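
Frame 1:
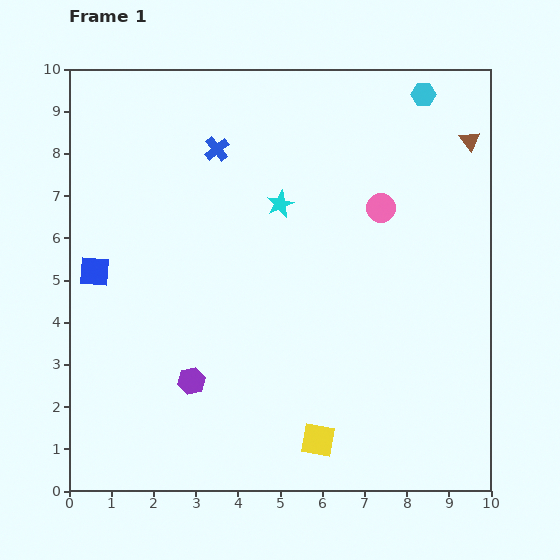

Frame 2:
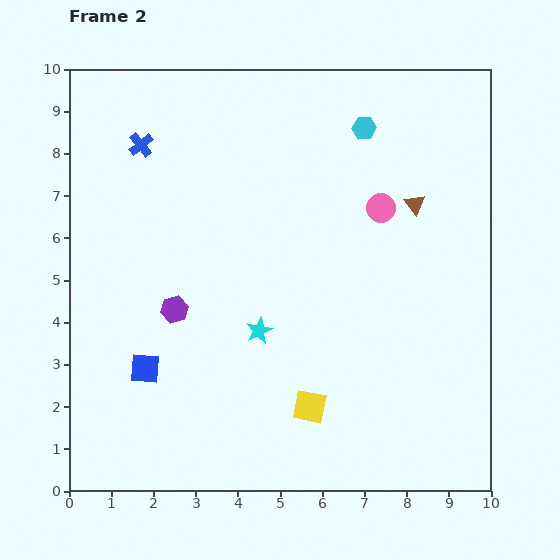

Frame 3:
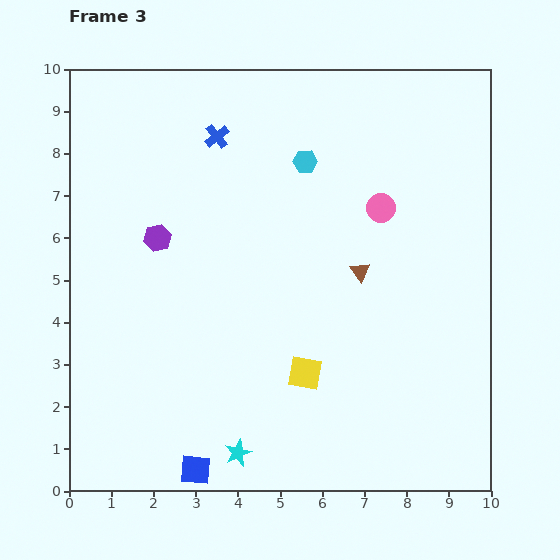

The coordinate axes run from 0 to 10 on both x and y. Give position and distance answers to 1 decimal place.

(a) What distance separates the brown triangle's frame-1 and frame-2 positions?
2.0

The brown triangle moved from (9.5, 8.3) to (8.2, 6.8), a distance of √(1.3² + 1.5²) ≈ 2.0.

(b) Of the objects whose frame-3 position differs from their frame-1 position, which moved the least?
the blue cross

(moved 0.3)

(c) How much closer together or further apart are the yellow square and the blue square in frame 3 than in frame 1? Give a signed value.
-3.1

Distance in frame 1: 6.6. Distance in frame 3: 3.5.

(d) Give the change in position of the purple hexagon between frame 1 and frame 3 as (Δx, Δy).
(-0.8, 3.4)

The purple hexagon was at (2.9, 2.6) in frame 1 and (2.1, 6.0) in frame 3.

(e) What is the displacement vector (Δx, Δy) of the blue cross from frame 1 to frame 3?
(0.0, 0.3)

The blue cross was at (3.5, 8.1) in frame 1 and (3.5, 8.4) in frame 3.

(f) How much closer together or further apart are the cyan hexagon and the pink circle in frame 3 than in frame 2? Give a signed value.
+0.2

Distance in frame 2: 1.9. Distance in frame 3: 2.1.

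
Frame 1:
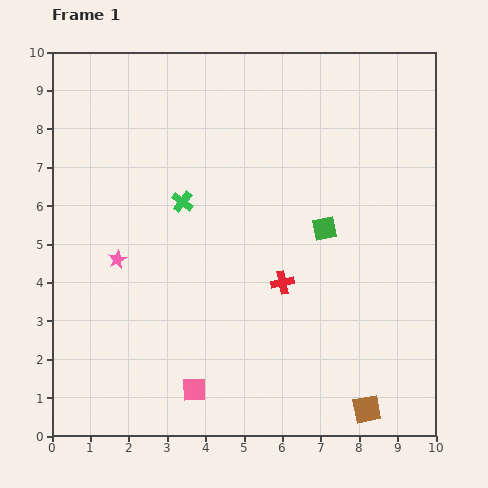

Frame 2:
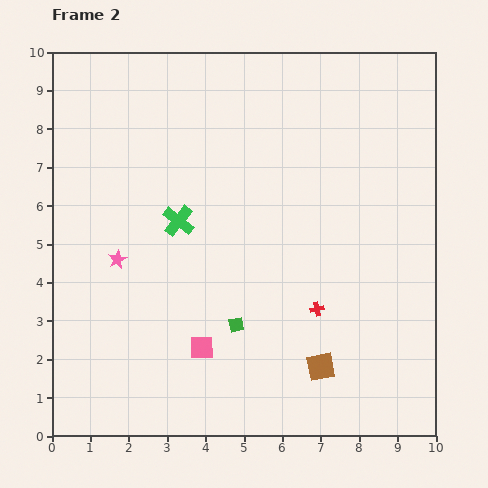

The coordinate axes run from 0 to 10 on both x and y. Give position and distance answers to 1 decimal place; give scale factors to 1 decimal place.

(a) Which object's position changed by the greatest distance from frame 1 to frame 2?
the green square

(moved 3.4; next 1.6)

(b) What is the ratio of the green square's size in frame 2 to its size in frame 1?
0.6×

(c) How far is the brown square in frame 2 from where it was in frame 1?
1.6

The brown square moved from (8.2, 0.7) to (7.0, 1.8), a distance of √(1.2² + 1.1²) ≈ 1.6.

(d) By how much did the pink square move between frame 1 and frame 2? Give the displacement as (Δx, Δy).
(0.2, 1.1)

The pink square was at (3.7, 1.2) in frame 1 and (3.9, 2.3) in frame 2.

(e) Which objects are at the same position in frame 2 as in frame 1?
the pink star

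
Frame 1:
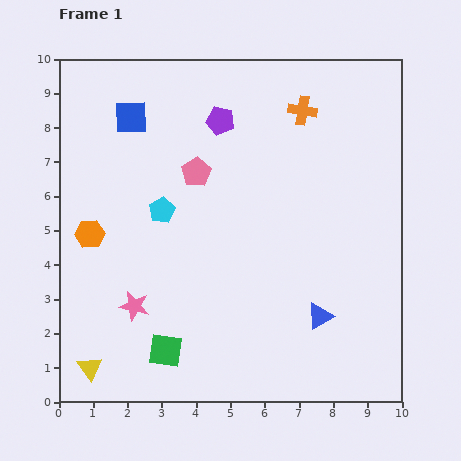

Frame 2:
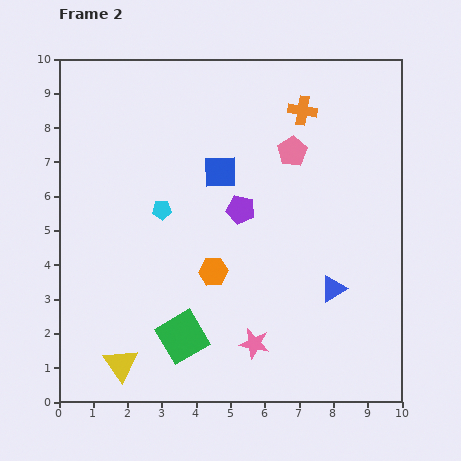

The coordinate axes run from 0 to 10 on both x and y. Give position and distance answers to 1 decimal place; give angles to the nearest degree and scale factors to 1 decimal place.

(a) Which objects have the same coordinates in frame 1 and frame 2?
the cyan pentagon, the orange cross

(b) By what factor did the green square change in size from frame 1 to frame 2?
1.5×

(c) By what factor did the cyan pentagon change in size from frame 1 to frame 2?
0.7×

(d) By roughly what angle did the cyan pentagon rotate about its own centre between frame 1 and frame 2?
27° clockwise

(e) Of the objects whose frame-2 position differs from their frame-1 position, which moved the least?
the green square

(moved 0.6)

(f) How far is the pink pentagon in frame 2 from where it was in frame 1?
2.9

The pink pentagon moved from (4.0, 6.7) to (6.8, 7.3), a distance of √(2.8² + 0.6²) ≈ 2.9.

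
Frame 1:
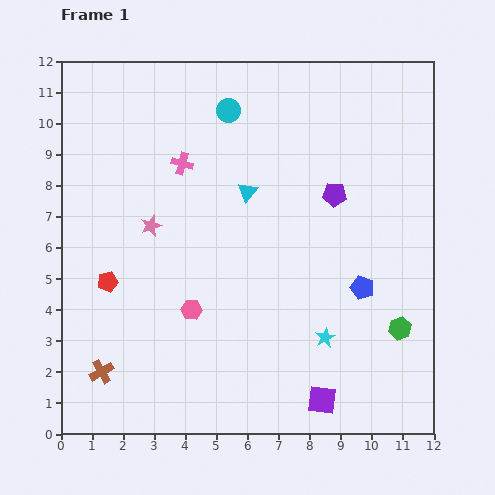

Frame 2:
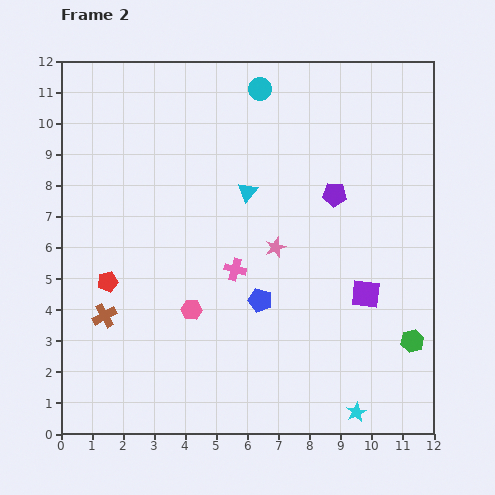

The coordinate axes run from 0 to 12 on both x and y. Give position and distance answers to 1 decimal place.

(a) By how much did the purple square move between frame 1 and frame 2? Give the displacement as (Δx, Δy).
(1.4, 3.4)

The purple square was at (8.4, 1.1) in frame 1 and (9.8, 4.5) in frame 2.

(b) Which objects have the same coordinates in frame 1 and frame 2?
the purple pentagon, the cyan triangle, the pink hexagon, the red pentagon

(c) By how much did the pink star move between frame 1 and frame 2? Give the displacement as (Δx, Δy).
(4.0, -0.7)

The pink star was at (2.9, 6.7) in frame 1 and (6.9, 6.0) in frame 2.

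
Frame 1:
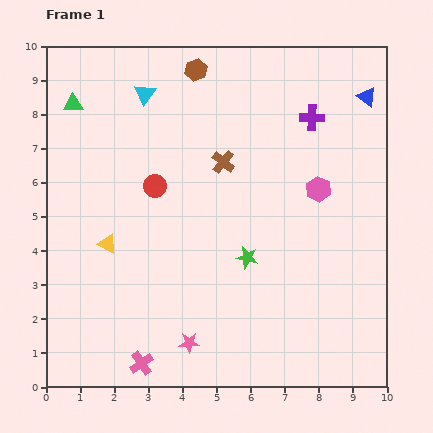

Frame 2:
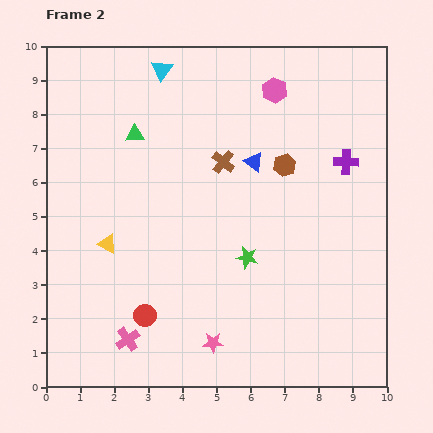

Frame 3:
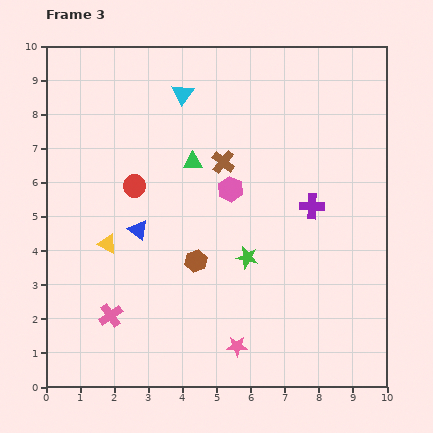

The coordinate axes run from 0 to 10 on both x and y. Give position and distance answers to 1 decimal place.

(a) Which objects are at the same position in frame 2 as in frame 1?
the brown cross, the yellow triangle, the green star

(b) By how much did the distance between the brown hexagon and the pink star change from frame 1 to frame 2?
-2.4

Distance in frame 1: 8.0. Distance in frame 2: 5.6.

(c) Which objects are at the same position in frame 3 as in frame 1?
the brown cross, the yellow triangle, the green star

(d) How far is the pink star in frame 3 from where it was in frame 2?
0.7

The pink star moved from (4.9, 1.3) to (5.6, 1.2), a distance of √(0.7² + 0.1²) ≈ 0.7.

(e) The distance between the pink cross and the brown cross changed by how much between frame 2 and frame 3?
-0.3

Distance in frame 2: 5.9. Distance in frame 3: 5.6.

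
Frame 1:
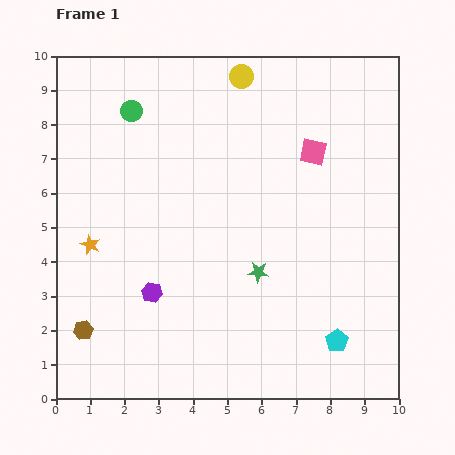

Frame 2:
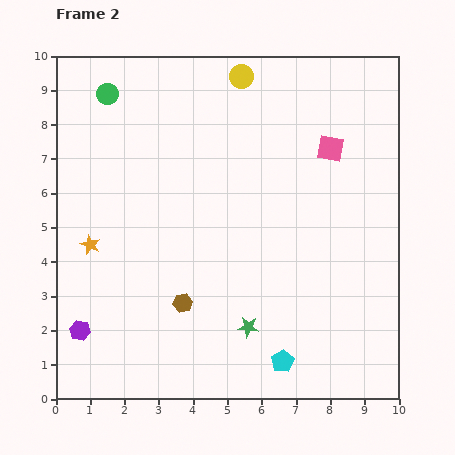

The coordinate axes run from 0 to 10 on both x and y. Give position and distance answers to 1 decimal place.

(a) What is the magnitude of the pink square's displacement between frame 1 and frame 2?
0.5

The pink square moved from (7.5, 7.2) to (8.0, 7.3), a distance of √(0.5² + 0.1²) ≈ 0.5.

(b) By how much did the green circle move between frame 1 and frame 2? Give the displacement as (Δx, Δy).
(-0.7, 0.5)

The green circle was at (2.2, 8.4) in frame 1 and (1.5, 8.9) in frame 2.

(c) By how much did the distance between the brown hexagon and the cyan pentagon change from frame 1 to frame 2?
-4.0

Distance in frame 1: 7.4. Distance in frame 2: 3.4.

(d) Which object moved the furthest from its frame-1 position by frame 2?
the brown hexagon

(moved 3.0; next 2.4)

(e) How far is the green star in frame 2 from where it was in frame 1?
1.6

The green star moved from (5.9, 3.7) to (5.6, 2.1), a distance of √(0.3² + 1.6²) ≈ 1.6.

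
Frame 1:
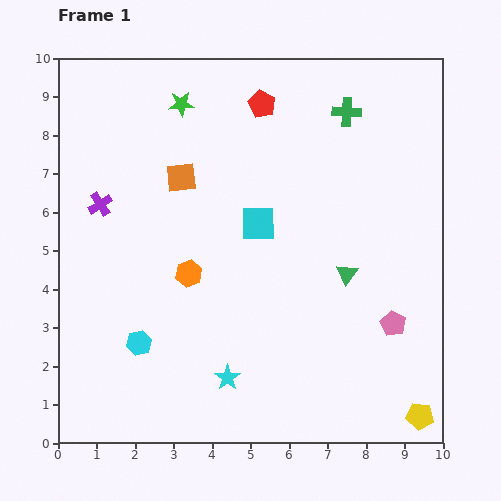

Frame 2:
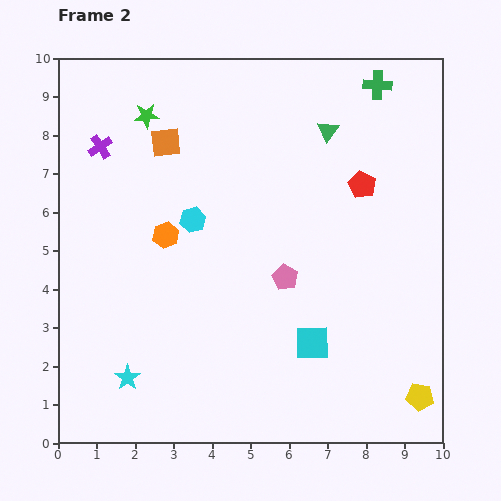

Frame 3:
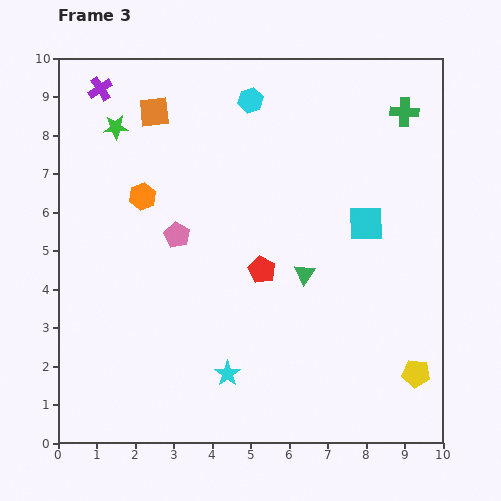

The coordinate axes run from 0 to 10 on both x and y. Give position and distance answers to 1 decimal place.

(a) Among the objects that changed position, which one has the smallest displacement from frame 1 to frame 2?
the yellow pentagon

(moved 0.5)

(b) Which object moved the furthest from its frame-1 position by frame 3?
the cyan hexagon

(moved 6.9; next 6.1)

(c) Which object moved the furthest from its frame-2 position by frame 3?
the green triangle

(moved 3.7; next 3.4)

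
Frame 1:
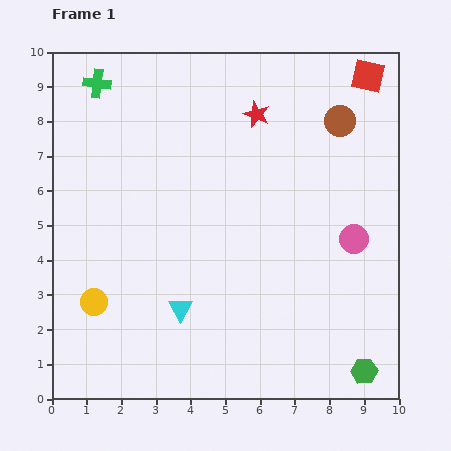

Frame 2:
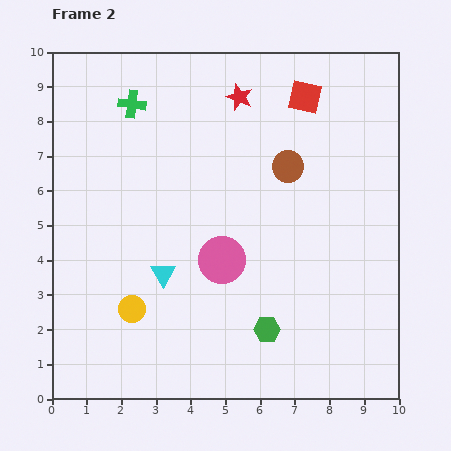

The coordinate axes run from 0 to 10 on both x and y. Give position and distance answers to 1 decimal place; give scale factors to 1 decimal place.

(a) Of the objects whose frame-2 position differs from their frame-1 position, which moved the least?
the red star

(moved 0.7)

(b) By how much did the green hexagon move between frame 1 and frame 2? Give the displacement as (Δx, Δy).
(-2.8, 1.2)

The green hexagon was at (9.0, 0.8) in frame 1 and (6.2, 2.0) in frame 2.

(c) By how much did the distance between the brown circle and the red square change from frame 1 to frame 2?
+0.6

Distance in frame 1: 1.5. Distance in frame 2: 2.1.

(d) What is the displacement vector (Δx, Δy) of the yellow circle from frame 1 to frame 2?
(1.1, -0.2)

The yellow circle was at (1.2, 2.8) in frame 1 and (2.3, 2.6) in frame 2.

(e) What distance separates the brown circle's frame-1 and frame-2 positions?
2.0

The brown circle moved from (8.3, 8.0) to (6.8, 6.7), a distance of √(1.5² + 1.3²) ≈ 2.0.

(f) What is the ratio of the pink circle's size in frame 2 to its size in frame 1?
1.6×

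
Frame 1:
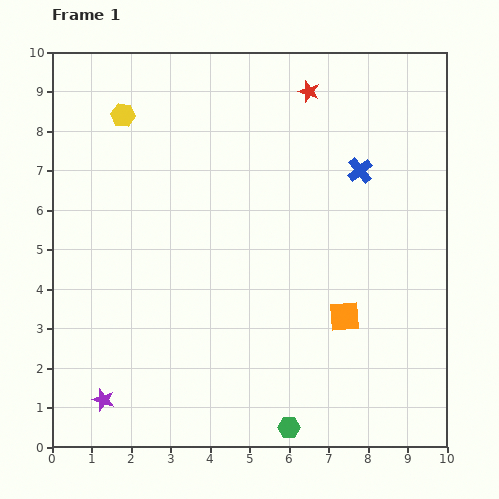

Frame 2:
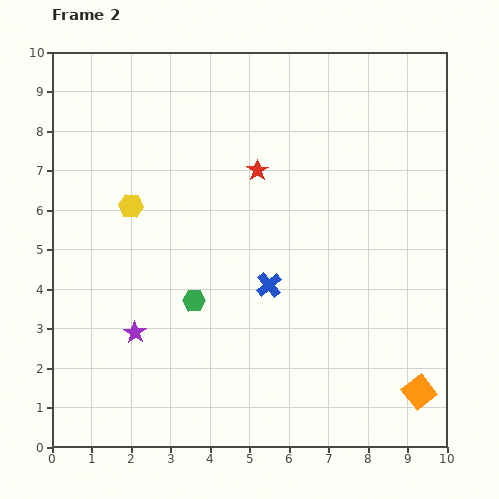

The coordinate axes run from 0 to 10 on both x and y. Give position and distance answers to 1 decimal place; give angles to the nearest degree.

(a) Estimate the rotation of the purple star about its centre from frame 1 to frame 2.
16° clockwise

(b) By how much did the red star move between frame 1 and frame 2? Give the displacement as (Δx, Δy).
(-1.3, -2.0)

The red star was at (6.5, 9.0) in frame 1 and (5.2, 7.0) in frame 2.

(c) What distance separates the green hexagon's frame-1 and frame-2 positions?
4.0

The green hexagon moved from (6.0, 0.5) to (3.6, 3.7), a distance of √(2.4² + 3.2²) ≈ 4.0.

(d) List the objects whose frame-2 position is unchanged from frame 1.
none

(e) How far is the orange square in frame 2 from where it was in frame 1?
2.7

The orange square moved from (7.4, 3.3) to (9.3, 1.4), a distance of √(1.9² + 1.9²) ≈ 2.7.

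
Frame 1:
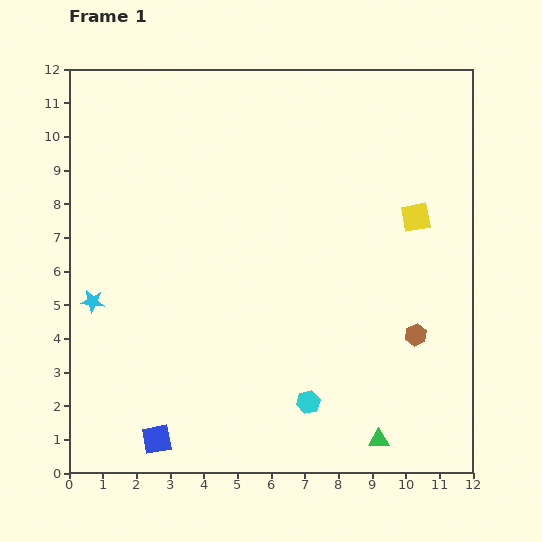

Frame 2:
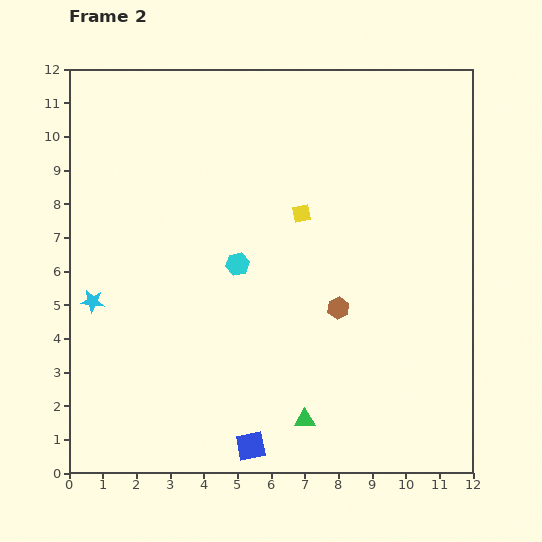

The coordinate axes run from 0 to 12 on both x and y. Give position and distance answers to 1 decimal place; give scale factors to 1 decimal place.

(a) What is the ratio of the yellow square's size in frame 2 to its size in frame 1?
0.6×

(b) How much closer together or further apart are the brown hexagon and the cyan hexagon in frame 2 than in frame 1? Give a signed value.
-0.5

Distance in frame 1: 3.8. Distance in frame 2: 3.3.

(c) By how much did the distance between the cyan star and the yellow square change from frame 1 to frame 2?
-3.2

Distance in frame 1: 9.9. Distance in frame 2: 6.7.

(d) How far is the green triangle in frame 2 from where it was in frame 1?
2.3

The green triangle moved from (9.2, 1.0) to (7.0, 1.6), a distance of √(2.2² + 0.6²) ≈ 2.3.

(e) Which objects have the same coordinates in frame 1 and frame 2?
the cyan star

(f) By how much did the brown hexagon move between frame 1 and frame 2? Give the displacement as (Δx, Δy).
(-2.3, 0.8)

The brown hexagon was at (10.3, 4.1) in frame 1 and (8.0, 4.9) in frame 2.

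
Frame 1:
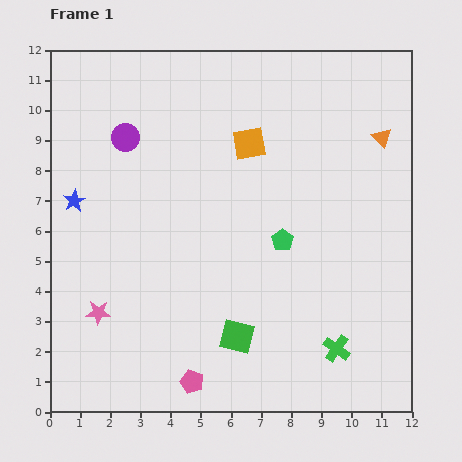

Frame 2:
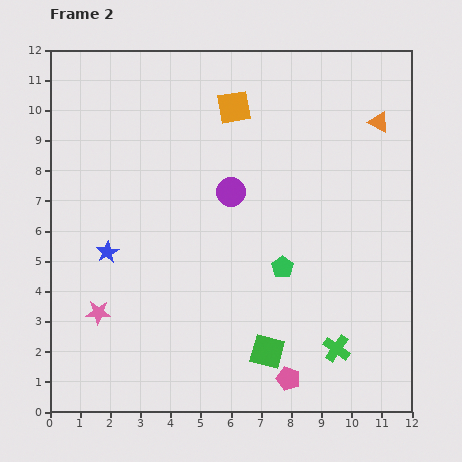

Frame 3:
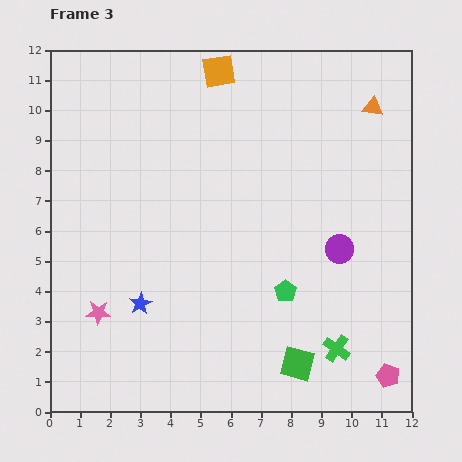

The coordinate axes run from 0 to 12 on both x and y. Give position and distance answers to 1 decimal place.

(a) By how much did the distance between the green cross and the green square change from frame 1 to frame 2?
-1.0

Distance in frame 1: 3.3. Distance in frame 2: 2.3.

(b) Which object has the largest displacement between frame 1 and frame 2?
the purple circle

(moved 3.9; next 3.2)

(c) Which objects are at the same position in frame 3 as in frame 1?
the pink star, the green cross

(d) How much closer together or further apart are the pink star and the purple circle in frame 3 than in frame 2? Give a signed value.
+2.4

Distance in frame 2: 5.9. Distance in frame 3: 8.3.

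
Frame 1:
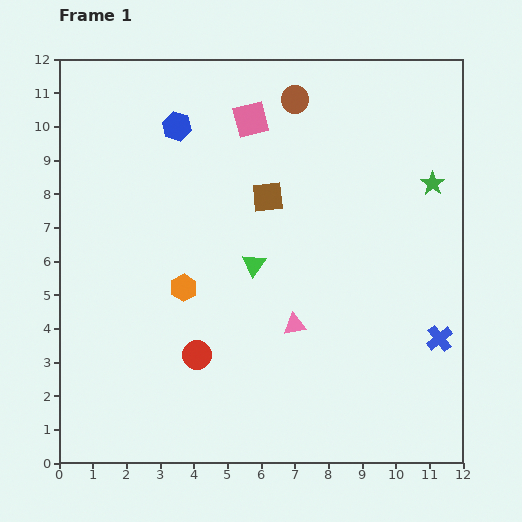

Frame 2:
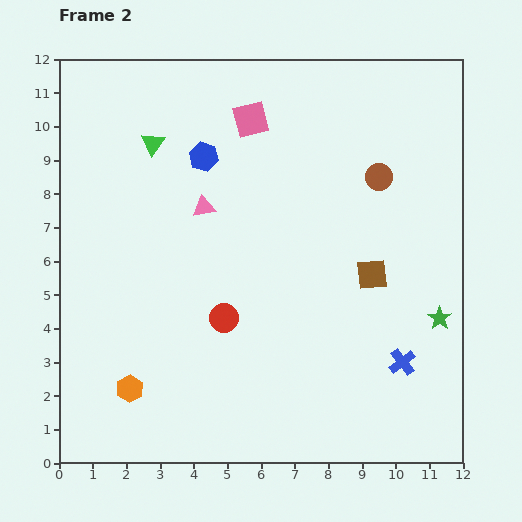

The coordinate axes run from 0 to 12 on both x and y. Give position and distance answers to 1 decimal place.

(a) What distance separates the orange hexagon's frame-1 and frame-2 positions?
3.4

The orange hexagon moved from (3.7, 5.2) to (2.1, 2.2), a distance of √(1.6² + 3.0²) ≈ 3.4.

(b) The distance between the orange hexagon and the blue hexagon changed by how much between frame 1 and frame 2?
+2.4

Distance in frame 1: 4.8. Distance in frame 2: 7.2.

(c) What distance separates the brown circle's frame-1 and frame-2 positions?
3.4

The brown circle moved from (7.0, 10.8) to (9.5, 8.5), a distance of √(2.5² + 2.3²) ≈ 3.4.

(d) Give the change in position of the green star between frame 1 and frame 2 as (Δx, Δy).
(0.2, -4.0)

The green star was at (11.1, 8.3) in frame 1 and (11.3, 4.3) in frame 2.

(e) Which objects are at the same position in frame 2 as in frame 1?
the pink square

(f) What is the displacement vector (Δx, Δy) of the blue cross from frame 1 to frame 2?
(-1.1, -0.7)

The blue cross was at (11.3, 3.7) in frame 1 and (10.2, 3.0) in frame 2.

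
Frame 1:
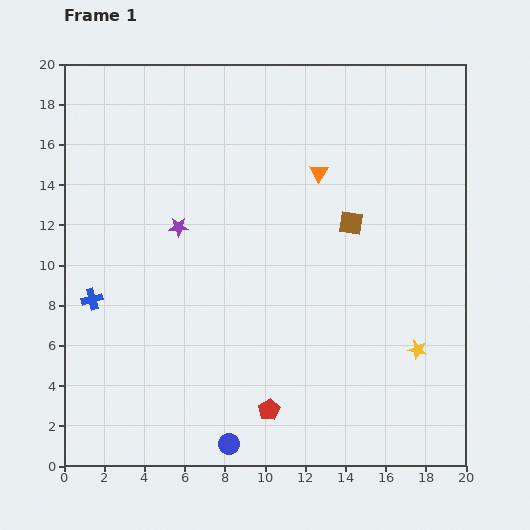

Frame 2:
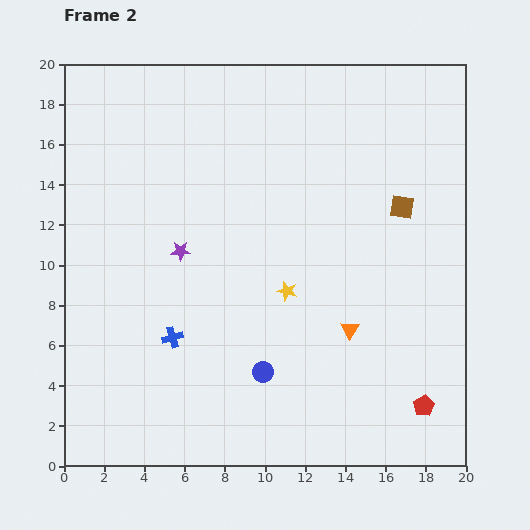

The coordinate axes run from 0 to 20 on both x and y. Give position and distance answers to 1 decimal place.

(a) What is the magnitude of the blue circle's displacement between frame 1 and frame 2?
4.0

The blue circle moved from (8.2, 1.1) to (9.9, 4.7), a distance of √(1.7² + 3.6²) ≈ 4.0.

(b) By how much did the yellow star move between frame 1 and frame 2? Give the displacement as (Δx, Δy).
(-6.5, 2.9)

The yellow star was at (17.6, 5.8) in frame 1 and (11.1, 8.7) in frame 2.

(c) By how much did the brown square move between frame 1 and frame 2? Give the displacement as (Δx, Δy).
(2.5, 0.8)

The brown square was at (14.3, 12.1) in frame 1 and (16.8, 12.9) in frame 2.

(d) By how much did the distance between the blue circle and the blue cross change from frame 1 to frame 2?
-5.1

Distance in frame 1: 9.9. Distance in frame 2: 4.8.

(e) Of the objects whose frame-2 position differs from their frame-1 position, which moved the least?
the purple star

(moved 1.2)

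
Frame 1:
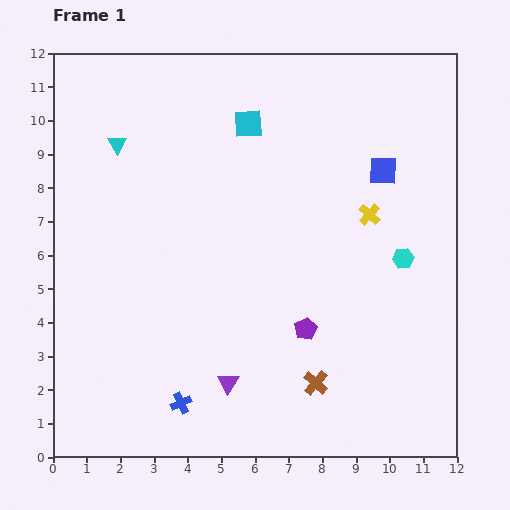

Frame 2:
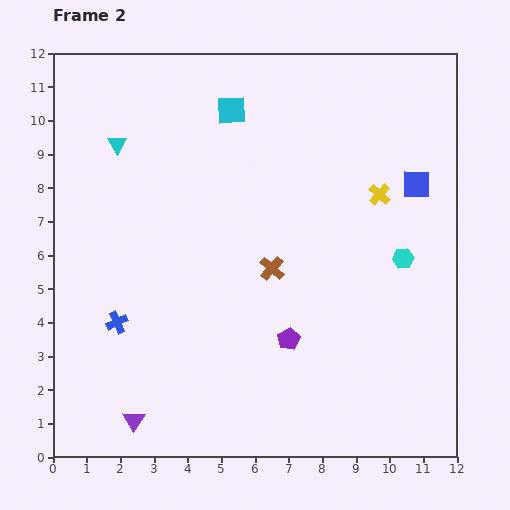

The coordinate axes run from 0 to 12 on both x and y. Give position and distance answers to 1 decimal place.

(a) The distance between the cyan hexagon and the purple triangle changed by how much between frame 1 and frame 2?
+2.9

Distance in frame 1: 6.4. Distance in frame 2: 9.3.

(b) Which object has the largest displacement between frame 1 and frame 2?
the brown cross

(moved 3.6; next 3.1)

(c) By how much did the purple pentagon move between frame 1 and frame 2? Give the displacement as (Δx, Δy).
(-0.5, -0.3)

The purple pentagon was at (7.5, 3.8) in frame 1 and (7.0, 3.5) in frame 2.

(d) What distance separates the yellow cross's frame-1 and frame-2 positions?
0.7

The yellow cross moved from (9.4, 7.2) to (9.7, 7.8), a distance of √(0.3² + 0.6²) ≈ 0.7.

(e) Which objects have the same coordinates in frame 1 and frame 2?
the cyan triangle, the cyan hexagon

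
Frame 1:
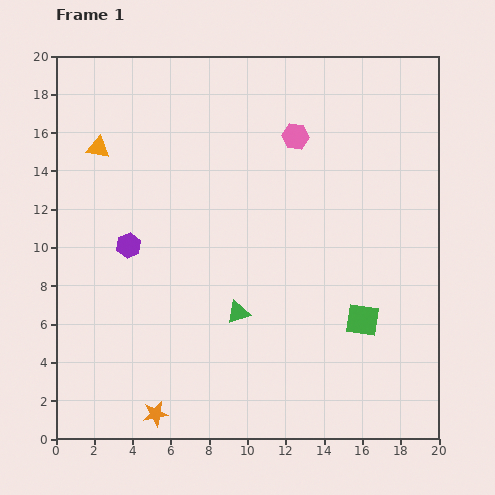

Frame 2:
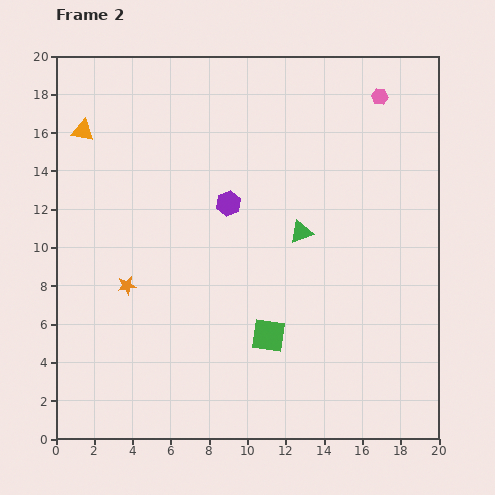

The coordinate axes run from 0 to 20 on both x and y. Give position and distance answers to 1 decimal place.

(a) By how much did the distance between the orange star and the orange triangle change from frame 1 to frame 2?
-5.8

Distance in frame 1: 14.2. Distance in frame 2: 8.4.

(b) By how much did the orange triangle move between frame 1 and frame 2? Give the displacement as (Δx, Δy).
(-0.8, 0.9)

The orange triangle was at (2.2, 15.2) in frame 1 and (1.4, 16.1) in frame 2.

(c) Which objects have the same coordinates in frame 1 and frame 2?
none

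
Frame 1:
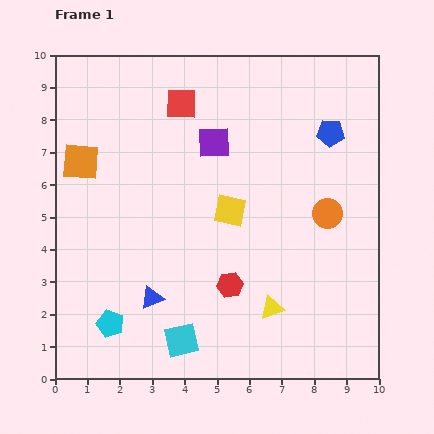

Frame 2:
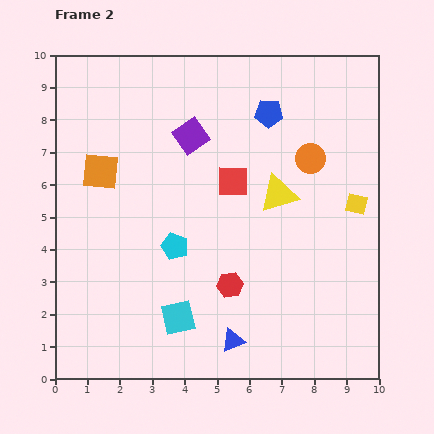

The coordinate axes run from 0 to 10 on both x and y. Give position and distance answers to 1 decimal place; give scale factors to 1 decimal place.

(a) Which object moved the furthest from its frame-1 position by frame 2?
the yellow square

(moved 3.9; next 3.5)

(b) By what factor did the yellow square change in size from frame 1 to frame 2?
0.7×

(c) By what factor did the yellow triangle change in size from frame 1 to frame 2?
1.6×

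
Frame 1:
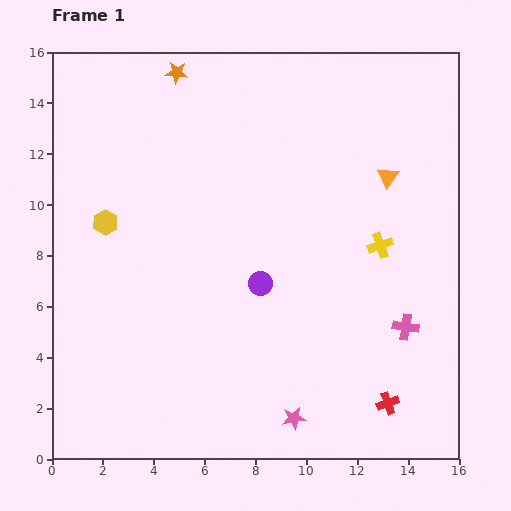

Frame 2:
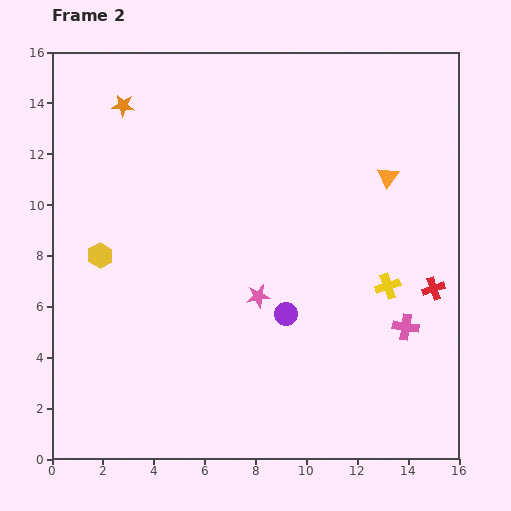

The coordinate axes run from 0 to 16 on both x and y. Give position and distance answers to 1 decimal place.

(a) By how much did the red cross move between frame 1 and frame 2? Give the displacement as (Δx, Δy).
(1.8, 4.5)

The red cross was at (13.2, 2.2) in frame 1 and (15.0, 6.7) in frame 2.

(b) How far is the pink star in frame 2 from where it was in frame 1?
5.0

The pink star moved from (9.5, 1.6) to (8.1, 6.4), a distance of √(1.4² + 4.8²) ≈ 5.0.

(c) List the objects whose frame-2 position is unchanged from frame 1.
the pink cross, the orange triangle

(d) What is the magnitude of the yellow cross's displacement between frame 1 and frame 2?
1.6

The yellow cross moved from (12.9, 8.4) to (13.2, 6.8), a distance of √(0.3² + 1.6²) ≈ 1.6.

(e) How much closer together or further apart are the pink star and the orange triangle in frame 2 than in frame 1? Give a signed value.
-3.3

Distance in frame 1: 10.2. Distance in frame 2: 6.9.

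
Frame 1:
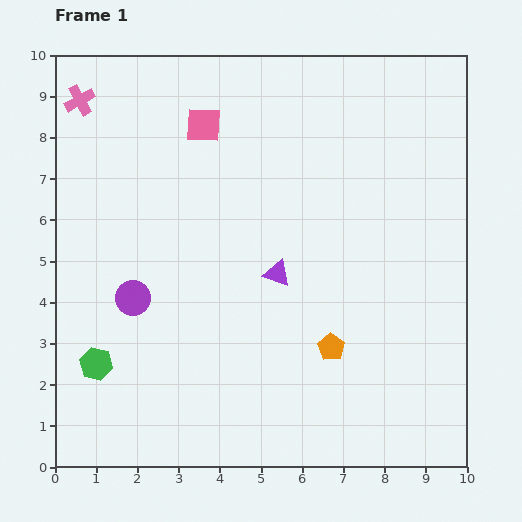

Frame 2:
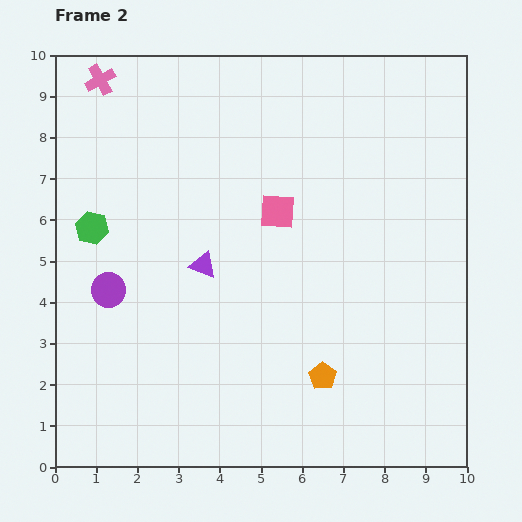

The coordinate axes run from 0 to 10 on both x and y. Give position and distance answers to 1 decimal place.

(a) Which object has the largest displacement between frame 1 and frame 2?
the green hexagon

(moved 3.3; next 2.8)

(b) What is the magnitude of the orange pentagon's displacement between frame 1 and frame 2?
0.7

The orange pentagon moved from (6.7, 2.9) to (6.5, 2.2), a distance of √(0.2² + 0.7²) ≈ 0.7.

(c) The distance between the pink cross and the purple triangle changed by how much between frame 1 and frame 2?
-1.3

Distance in frame 1: 6.4. Distance in frame 2: 5.1.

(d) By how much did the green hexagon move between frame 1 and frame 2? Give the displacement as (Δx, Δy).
(-0.1, 3.3)

The green hexagon was at (1.0, 2.5) in frame 1 and (0.9, 5.8) in frame 2.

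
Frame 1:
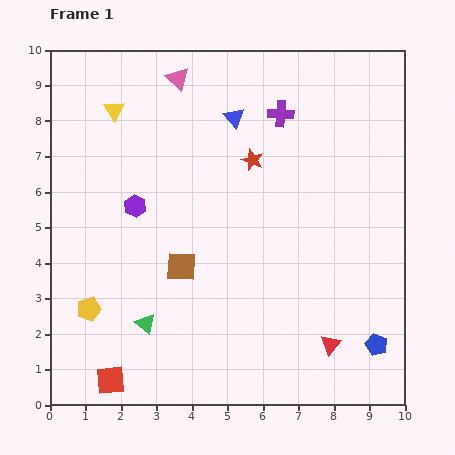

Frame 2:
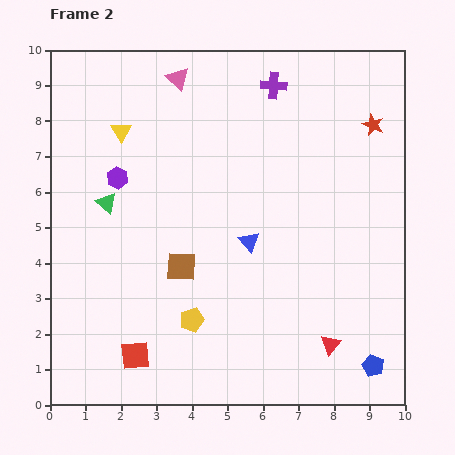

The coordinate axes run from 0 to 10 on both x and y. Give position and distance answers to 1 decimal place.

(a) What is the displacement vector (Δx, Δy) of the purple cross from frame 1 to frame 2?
(-0.2, 0.8)

The purple cross was at (6.5, 8.2) in frame 1 and (6.3, 9.0) in frame 2.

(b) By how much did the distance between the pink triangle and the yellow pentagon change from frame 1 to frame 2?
-0.2

Distance in frame 1: 7.0. Distance in frame 2: 6.8.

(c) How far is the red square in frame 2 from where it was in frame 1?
1.0

The red square moved from (1.7, 0.7) to (2.4, 1.4), a distance of √(0.7² + 0.7²) ≈ 1.0.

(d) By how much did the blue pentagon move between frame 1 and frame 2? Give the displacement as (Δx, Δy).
(-0.1, -0.6)

The blue pentagon was at (9.2, 1.7) in frame 1 and (9.1, 1.1) in frame 2.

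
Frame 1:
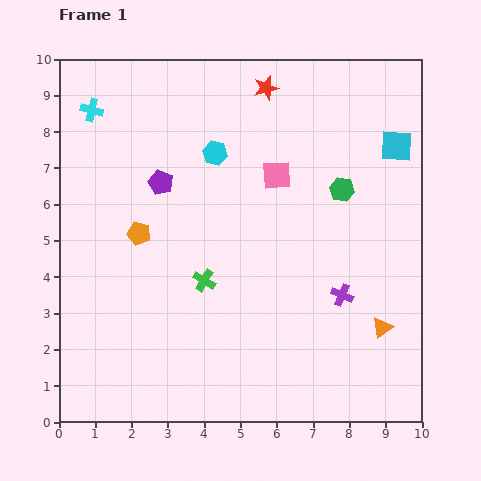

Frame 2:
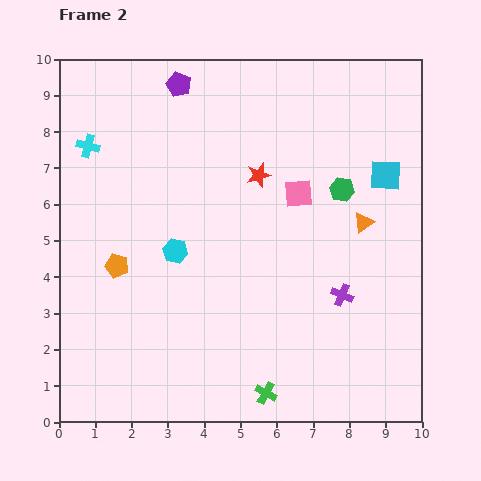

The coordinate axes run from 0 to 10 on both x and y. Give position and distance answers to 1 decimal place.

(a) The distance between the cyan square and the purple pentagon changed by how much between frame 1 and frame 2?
-0.4

Distance in frame 1: 6.6. Distance in frame 2: 6.2.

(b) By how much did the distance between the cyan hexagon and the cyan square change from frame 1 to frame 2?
+1.2

Distance in frame 1: 5.0. Distance in frame 2: 6.2.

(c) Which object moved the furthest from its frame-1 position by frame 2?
the green cross

(moved 3.5; next 2.9)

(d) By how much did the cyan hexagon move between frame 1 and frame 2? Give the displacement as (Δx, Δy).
(-1.1, -2.7)

The cyan hexagon was at (4.3, 7.4) in frame 1 and (3.2, 4.7) in frame 2.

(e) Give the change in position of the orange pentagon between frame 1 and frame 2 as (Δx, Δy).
(-0.6, -0.9)

The orange pentagon was at (2.2, 5.2) in frame 1 and (1.6, 4.3) in frame 2.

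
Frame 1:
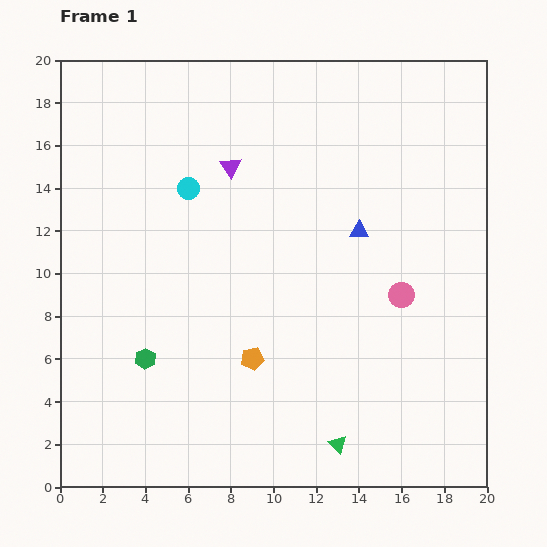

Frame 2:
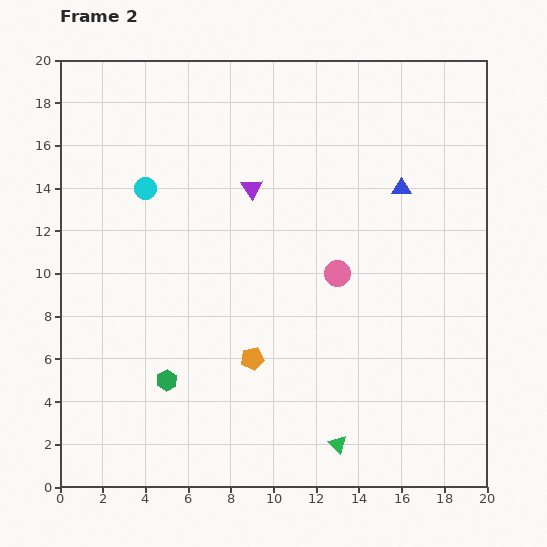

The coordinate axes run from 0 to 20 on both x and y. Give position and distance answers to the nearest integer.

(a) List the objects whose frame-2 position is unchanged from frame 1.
the green triangle, the orange pentagon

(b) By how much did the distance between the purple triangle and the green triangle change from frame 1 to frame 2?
-1

Distance in frame 1: 14. Distance in frame 2: 13.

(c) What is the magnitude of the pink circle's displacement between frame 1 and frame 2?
3

The pink circle moved from (16, 9) to (13, 10), a distance of √(3² + 1²) ≈ 3.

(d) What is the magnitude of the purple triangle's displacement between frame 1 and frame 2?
1

The purple triangle moved from (8, 15) to (9, 14), a distance of √(1² + 1²) ≈ 1.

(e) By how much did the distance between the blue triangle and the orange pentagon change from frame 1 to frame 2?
+3

Distance in frame 1: 8. Distance in frame 2: 11.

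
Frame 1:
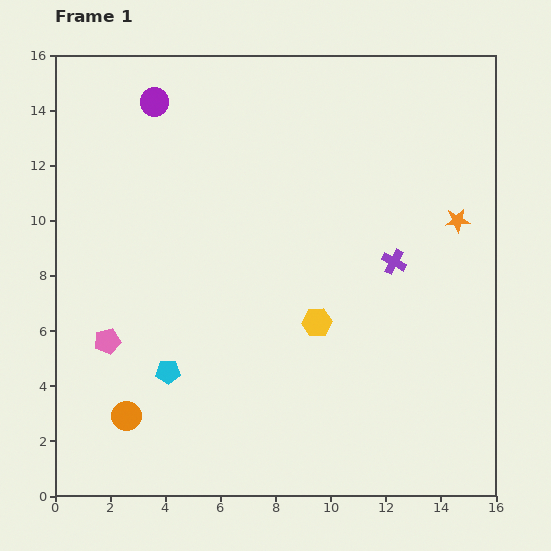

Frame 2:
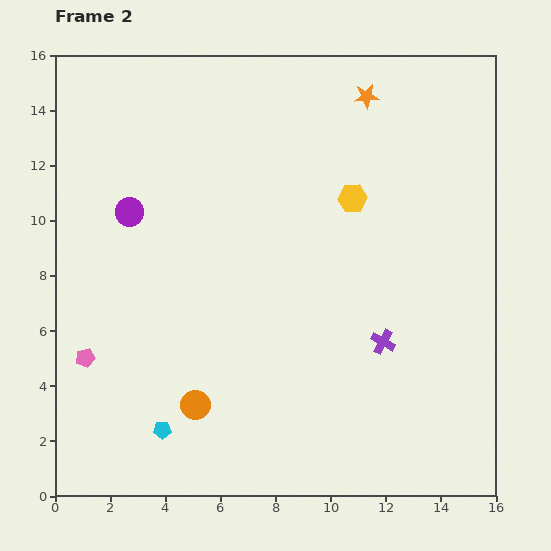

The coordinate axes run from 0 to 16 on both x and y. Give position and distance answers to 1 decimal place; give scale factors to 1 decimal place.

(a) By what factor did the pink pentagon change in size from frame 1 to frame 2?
0.7×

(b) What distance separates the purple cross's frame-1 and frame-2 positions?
2.9

The purple cross moved from (12.3, 8.5) to (11.9, 5.6), a distance of √(0.4² + 2.9²) ≈ 2.9.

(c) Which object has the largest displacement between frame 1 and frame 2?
the orange star

(moved 5.6; next 4.7)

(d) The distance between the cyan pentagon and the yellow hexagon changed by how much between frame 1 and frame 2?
+5.2

Distance in frame 1: 5.7. Distance in frame 2: 10.9.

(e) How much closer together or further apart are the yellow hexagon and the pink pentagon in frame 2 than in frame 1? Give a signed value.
+3.7

Distance in frame 1: 7.6. Distance in frame 2: 11.3.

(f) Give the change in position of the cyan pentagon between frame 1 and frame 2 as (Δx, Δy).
(-0.2, -2.1)

The cyan pentagon was at (4.1, 4.5) in frame 1 and (3.9, 2.4) in frame 2.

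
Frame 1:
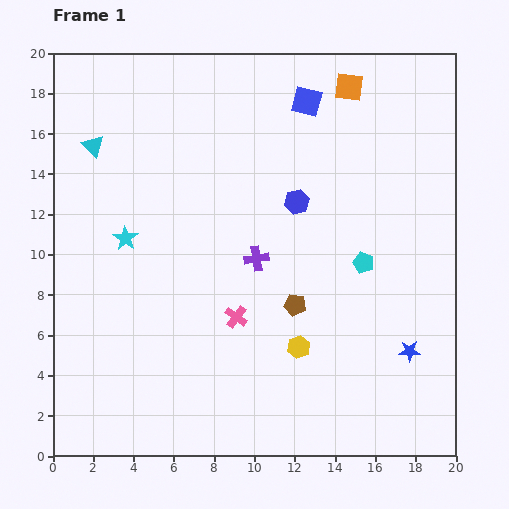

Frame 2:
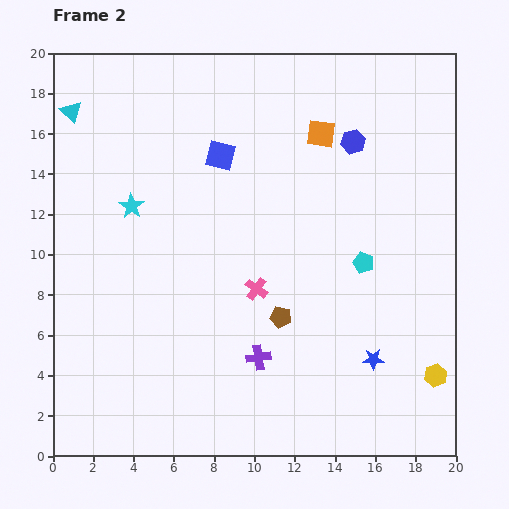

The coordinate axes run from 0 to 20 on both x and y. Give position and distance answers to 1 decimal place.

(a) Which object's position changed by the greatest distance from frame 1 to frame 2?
the yellow hexagon

(moved 6.9; next 5.1)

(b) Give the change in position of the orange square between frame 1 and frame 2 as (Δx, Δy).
(-1.4, -2.3)

The orange square was at (14.7, 18.3) in frame 1 and (13.3, 16.0) in frame 2.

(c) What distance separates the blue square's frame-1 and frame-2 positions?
5.1

The blue square moved from (12.6, 17.6) to (8.3, 14.9), a distance of √(4.3² + 2.7²) ≈ 5.1.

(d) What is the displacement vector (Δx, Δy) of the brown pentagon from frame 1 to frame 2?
(-0.7, -0.6)

The brown pentagon was at (12.0, 7.5) in frame 1 and (11.3, 6.9) in frame 2.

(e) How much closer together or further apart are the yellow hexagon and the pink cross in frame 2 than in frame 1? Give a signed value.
+6.5

Distance in frame 1: 3.4. Distance in frame 2: 9.9.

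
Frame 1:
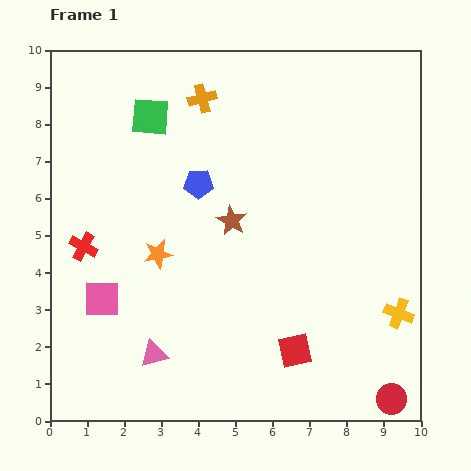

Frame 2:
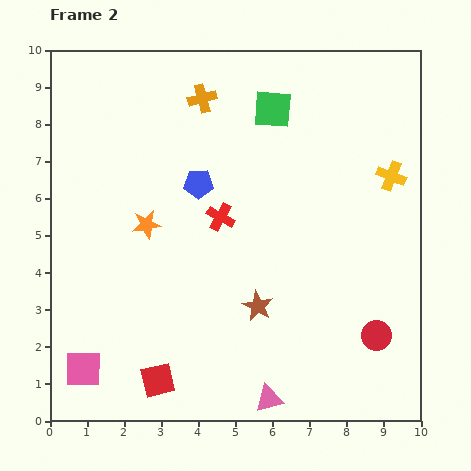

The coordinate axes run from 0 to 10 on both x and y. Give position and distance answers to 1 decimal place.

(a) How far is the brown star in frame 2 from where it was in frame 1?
2.4

The brown star moved from (4.9, 5.4) to (5.6, 3.1), a distance of √(0.7² + 2.3²) ≈ 2.4.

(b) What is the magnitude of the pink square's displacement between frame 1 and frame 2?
2.0

The pink square moved from (1.4, 3.3) to (0.9, 1.4), a distance of √(0.5² + 1.9²) ≈ 2.0.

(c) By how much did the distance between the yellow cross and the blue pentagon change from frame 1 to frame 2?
-1.2

Distance in frame 1: 6.4. Distance in frame 2: 5.2.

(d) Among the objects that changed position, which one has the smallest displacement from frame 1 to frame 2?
the orange star

(moved 0.9)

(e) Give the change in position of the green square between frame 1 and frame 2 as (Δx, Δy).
(3.3, 0.2)

The green square was at (2.7, 8.2) in frame 1 and (6.0, 8.4) in frame 2.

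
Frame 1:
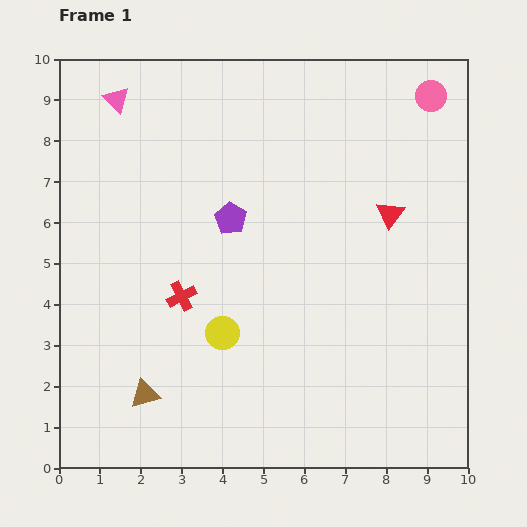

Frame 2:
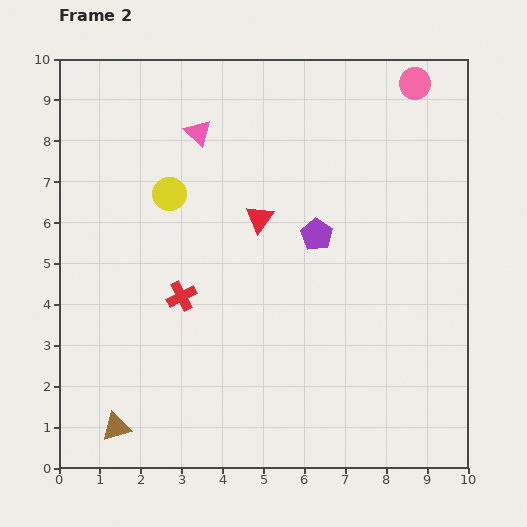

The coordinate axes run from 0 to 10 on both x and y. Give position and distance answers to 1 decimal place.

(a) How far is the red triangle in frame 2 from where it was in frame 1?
3.2

The red triangle moved from (8.1, 6.2) to (4.9, 6.1), a distance of √(3.2² + 0.1²) ≈ 3.2.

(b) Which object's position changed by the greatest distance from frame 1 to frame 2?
the yellow circle

(moved 3.6; next 3.2)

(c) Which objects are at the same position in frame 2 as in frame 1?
the red cross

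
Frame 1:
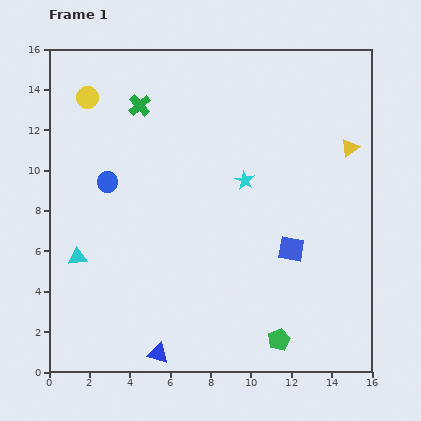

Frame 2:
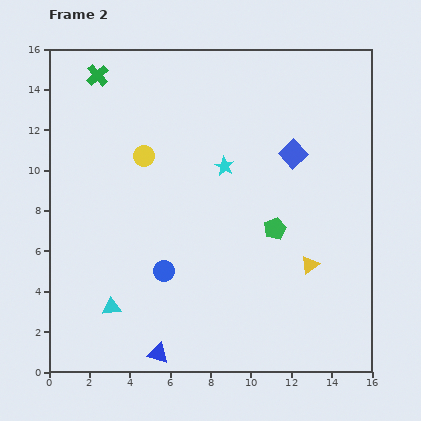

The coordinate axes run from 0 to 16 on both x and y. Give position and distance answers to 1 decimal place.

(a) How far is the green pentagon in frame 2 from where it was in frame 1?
5.5

The green pentagon moved from (11.4, 1.6) to (11.2, 7.1), a distance of √(0.2² + 5.5²) ≈ 5.5.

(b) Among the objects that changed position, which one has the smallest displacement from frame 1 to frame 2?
the cyan star

(moved 1.2)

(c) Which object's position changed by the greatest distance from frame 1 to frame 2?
the yellow triangle

(moved 6.1; next 5.5)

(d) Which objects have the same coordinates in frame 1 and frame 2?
the blue triangle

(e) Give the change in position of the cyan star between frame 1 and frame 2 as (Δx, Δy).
(-1.0, 0.7)

The cyan star was at (9.7, 9.5) in frame 1 and (8.7, 10.2) in frame 2.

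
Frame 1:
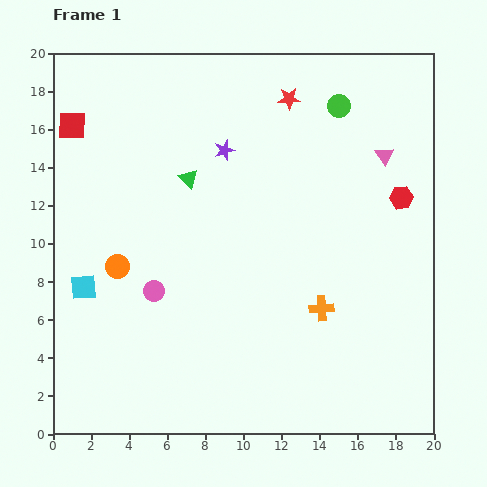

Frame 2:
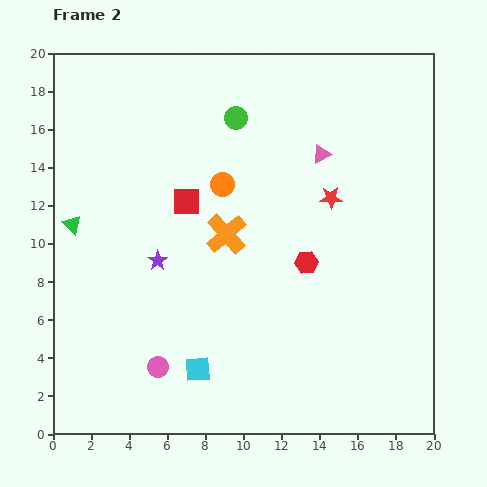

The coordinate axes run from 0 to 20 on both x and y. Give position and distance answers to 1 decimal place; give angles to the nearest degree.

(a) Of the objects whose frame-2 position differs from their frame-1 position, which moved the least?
the pink triangle

(moved 3.3)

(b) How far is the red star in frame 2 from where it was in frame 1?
5.6

The red star moved from (12.4, 17.6) to (14.6, 12.4), a distance of √(2.2² + 5.2²) ≈ 5.6.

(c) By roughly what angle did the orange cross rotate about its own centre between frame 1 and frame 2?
38° counter-clockwise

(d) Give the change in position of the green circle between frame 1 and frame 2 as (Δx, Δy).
(-5.4, -0.6)

The green circle was at (15.0, 17.2) in frame 1 and (9.6, 16.6) in frame 2.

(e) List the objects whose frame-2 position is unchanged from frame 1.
none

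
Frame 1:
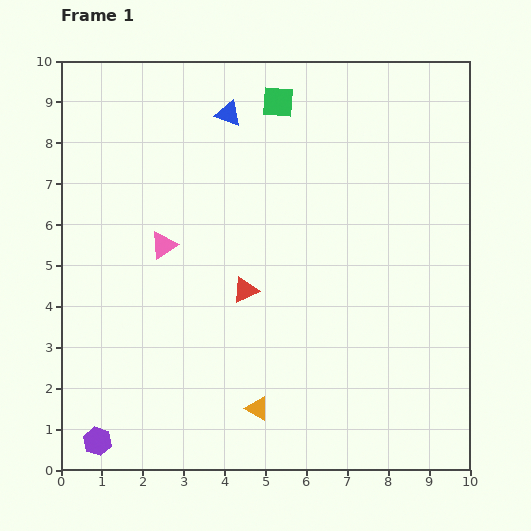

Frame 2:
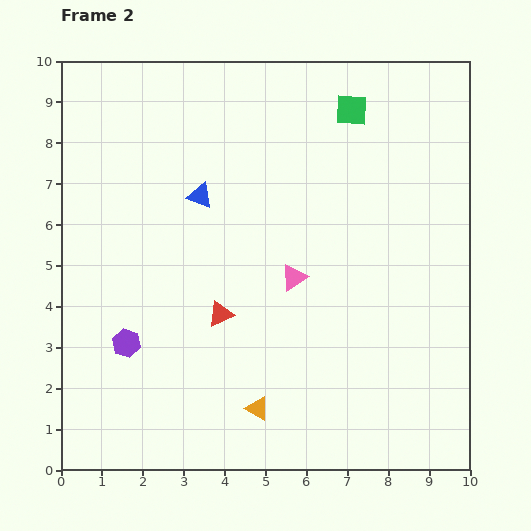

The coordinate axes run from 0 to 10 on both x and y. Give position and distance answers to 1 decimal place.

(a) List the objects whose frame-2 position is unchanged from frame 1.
the orange triangle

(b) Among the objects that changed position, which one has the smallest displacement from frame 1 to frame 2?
the red triangle

(moved 0.8)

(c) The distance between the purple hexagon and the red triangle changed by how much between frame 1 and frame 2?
-2.8

Distance in frame 1: 5.2. Distance in frame 2: 2.4.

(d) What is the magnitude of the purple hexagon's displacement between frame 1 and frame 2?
2.5

The purple hexagon moved from (0.9, 0.7) to (1.6, 3.1), a distance of √(0.7² + 2.4²) ≈ 2.5.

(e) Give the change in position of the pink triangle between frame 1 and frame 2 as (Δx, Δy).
(3.2, -0.8)

The pink triangle was at (2.5, 5.5) in frame 1 and (5.7, 4.7) in frame 2.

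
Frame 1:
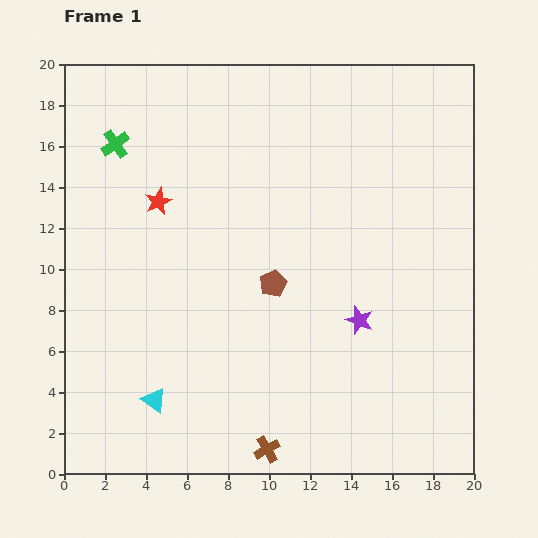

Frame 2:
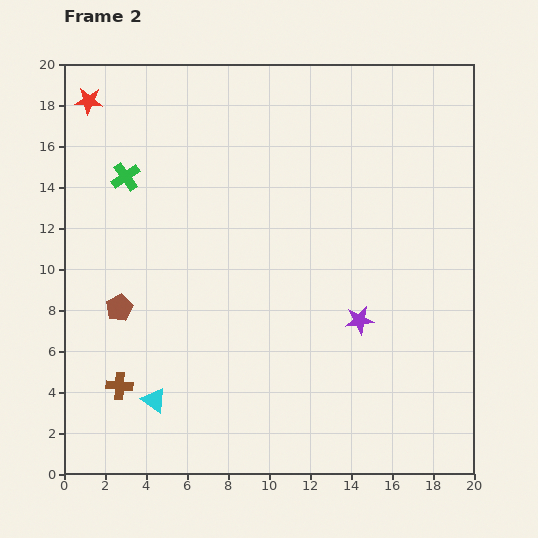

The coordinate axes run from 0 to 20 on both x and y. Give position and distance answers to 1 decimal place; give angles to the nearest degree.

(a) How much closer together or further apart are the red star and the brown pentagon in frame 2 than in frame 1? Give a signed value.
+3.3

Distance in frame 1: 6.9. Distance in frame 2: 10.2.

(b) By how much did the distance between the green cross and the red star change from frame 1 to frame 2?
+0.6

Distance in frame 1: 3.5. Distance in frame 2: 4.1.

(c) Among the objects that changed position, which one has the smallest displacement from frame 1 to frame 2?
the green cross

(moved 1.7)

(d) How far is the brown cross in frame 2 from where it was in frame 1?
7.8

The brown cross moved from (9.9, 1.2) to (2.7, 4.3), a distance of √(7.2² + 3.1²) ≈ 7.8.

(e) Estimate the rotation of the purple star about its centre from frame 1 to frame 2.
28° counter-clockwise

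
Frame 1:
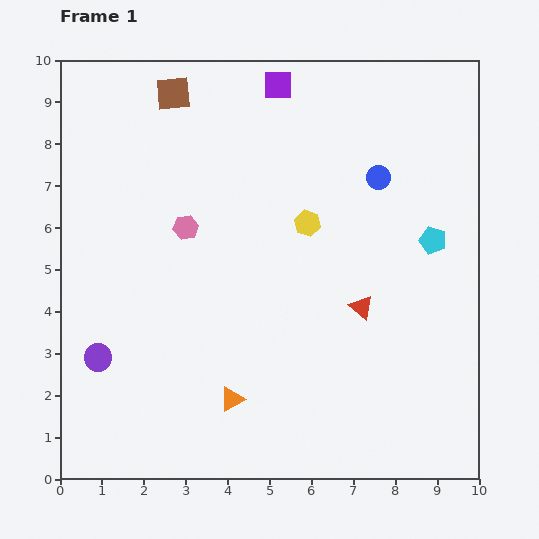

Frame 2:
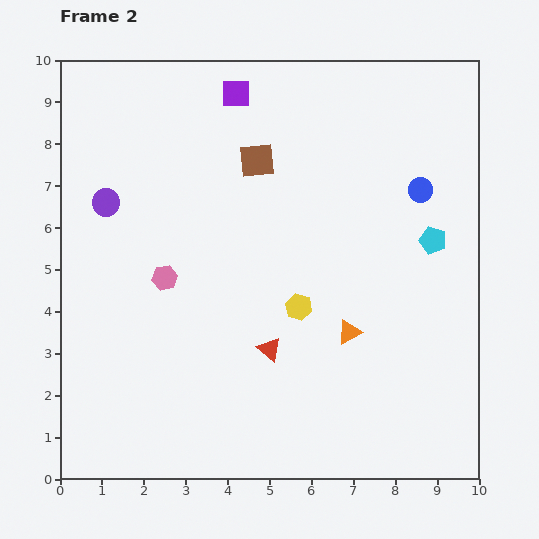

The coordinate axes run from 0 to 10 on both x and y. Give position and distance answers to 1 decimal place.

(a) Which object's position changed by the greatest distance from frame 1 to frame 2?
the purple circle

(moved 3.7; next 3.2)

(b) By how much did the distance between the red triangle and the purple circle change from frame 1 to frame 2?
-1.2

Distance in frame 1: 6.4. Distance in frame 2: 5.2.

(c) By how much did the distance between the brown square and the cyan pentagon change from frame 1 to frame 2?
-2.5

Distance in frame 1: 7.1. Distance in frame 2: 4.6.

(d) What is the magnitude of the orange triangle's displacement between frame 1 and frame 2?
3.2

The orange triangle moved from (4.1, 1.9) to (6.9, 3.5), a distance of √(2.8² + 1.6²) ≈ 3.2.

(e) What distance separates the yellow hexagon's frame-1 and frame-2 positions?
2.0

The yellow hexagon moved from (5.9, 6.1) to (5.7, 4.1), a distance of √(0.2² + 2.0²) ≈ 2.0.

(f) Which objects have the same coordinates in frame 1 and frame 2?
the cyan pentagon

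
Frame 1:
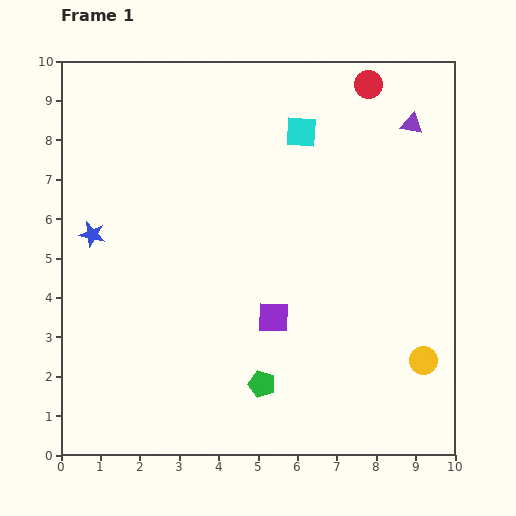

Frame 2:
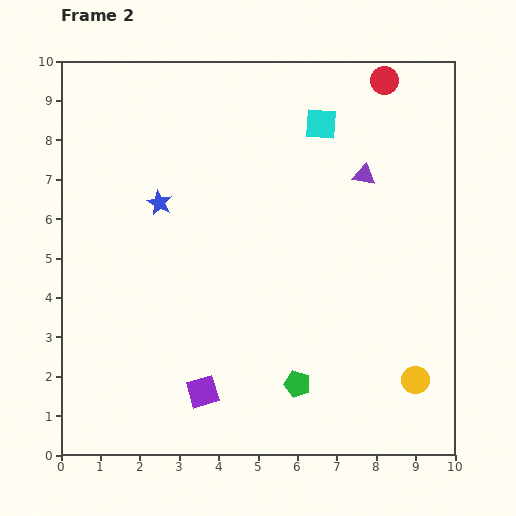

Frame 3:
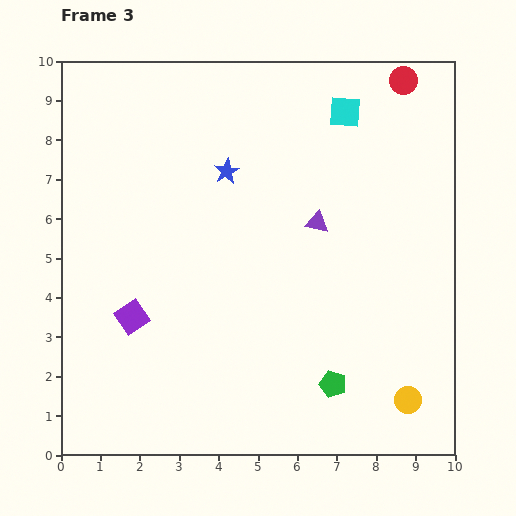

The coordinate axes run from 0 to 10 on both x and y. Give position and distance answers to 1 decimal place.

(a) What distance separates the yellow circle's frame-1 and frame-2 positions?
0.5

The yellow circle moved from (9.2, 2.4) to (9.0, 1.9), a distance of √(0.2² + 0.5²) ≈ 0.5.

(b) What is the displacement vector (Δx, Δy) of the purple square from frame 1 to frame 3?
(-3.6, 0.0)

The purple square was at (5.4, 3.5) in frame 1 and (1.8, 3.5) in frame 3.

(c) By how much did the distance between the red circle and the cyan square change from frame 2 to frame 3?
-0.2

Distance in frame 2: 1.9. Distance in frame 3: 1.7.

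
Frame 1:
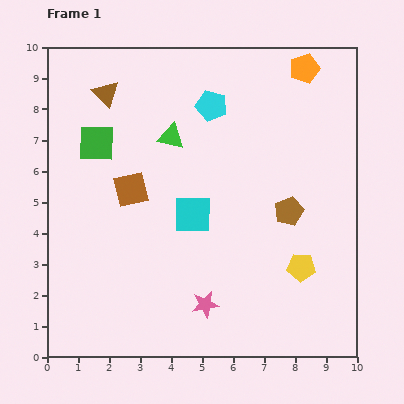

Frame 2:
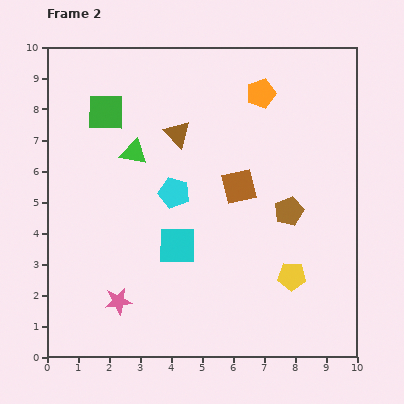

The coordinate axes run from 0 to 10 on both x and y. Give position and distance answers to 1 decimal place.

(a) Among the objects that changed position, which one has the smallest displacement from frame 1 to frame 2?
the yellow pentagon

(moved 0.4)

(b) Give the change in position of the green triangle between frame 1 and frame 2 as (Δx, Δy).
(-1.2, -0.5)

The green triangle was at (4.0, 7.1) in frame 1 and (2.8, 6.6) in frame 2.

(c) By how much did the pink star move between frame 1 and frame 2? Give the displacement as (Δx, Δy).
(-2.8, 0.1)

The pink star was at (5.1, 1.7) in frame 1 and (2.3, 1.8) in frame 2.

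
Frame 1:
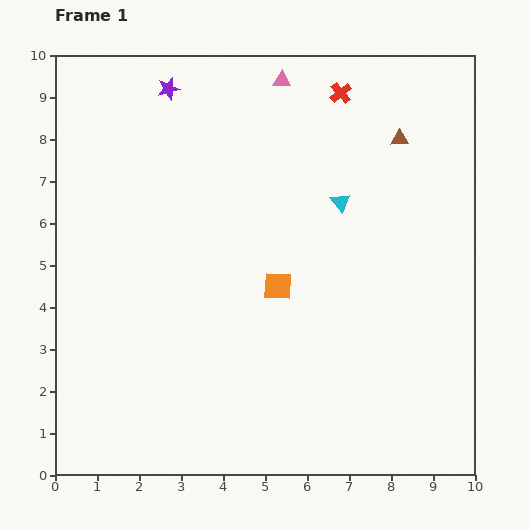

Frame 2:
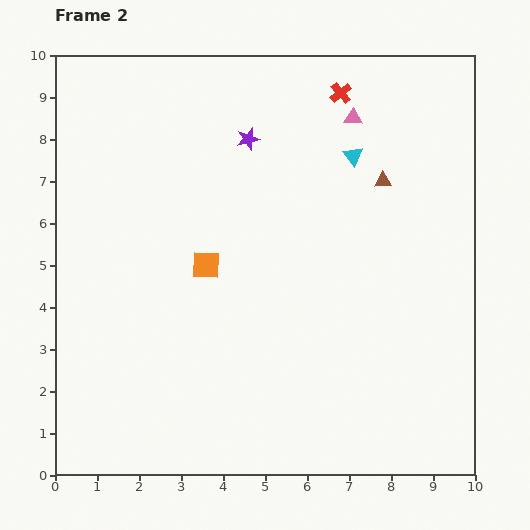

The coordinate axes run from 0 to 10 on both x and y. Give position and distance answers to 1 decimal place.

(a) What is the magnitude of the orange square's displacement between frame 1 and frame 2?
1.8

The orange square moved from (5.3, 4.5) to (3.6, 5.0), a distance of √(1.7² + 0.5²) ≈ 1.8.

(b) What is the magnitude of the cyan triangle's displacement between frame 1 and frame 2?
1.1

The cyan triangle moved from (6.8, 6.5) to (7.1, 7.6), a distance of √(0.3² + 1.1²) ≈ 1.1.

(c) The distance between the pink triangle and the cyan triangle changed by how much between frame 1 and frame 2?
-2.3

Distance in frame 1: 3.2. Distance in frame 2: 0.9.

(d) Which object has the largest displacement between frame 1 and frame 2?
the purple star

(moved 2.2; next 1.9)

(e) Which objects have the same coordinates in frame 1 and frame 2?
the red cross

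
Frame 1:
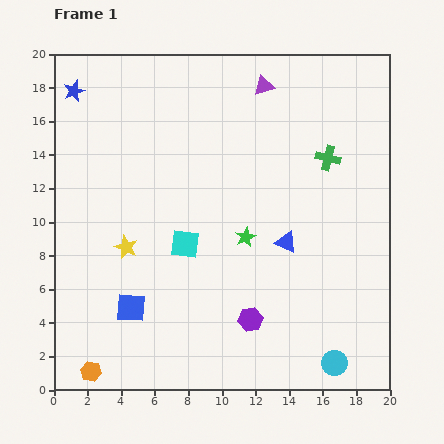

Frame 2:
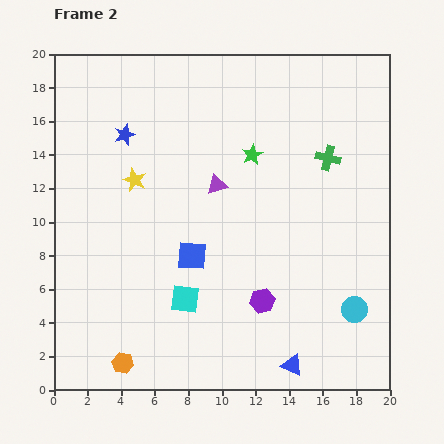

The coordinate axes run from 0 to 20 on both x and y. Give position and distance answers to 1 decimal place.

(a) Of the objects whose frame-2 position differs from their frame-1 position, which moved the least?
the purple hexagon

(moved 1.3)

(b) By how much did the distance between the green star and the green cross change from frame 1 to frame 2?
-2.3

Distance in frame 1: 6.8. Distance in frame 2: 4.5.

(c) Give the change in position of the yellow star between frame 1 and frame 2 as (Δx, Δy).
(0.5, 4.0)

The yellow star was at (4.3, 8.5) in frame 1 and (4.8, 12.5) in frame 2.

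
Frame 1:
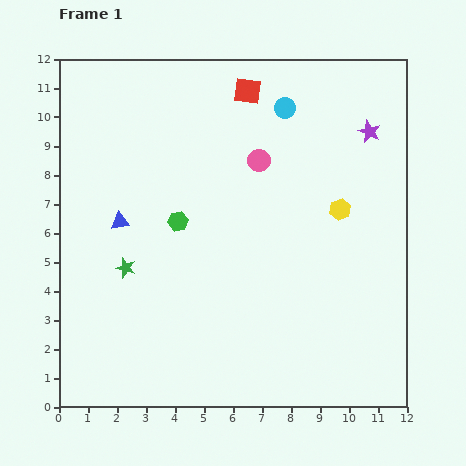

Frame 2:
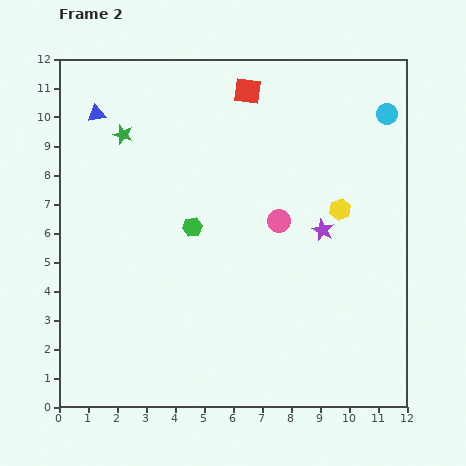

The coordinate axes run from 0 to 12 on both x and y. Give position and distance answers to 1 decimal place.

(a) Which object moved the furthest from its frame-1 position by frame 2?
the green star

(moved 4.6; next 3.8)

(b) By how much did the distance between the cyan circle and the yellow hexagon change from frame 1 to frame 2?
-0.3

Distance in frame 1: 4.0. Distance in frame 2: 3.7.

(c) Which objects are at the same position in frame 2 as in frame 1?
the yellow hexagon, the red square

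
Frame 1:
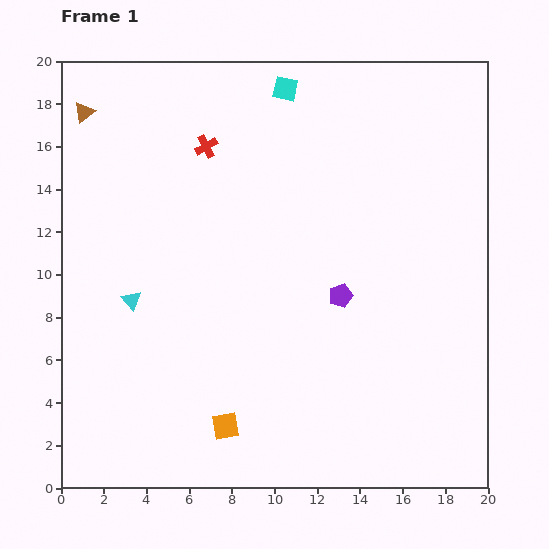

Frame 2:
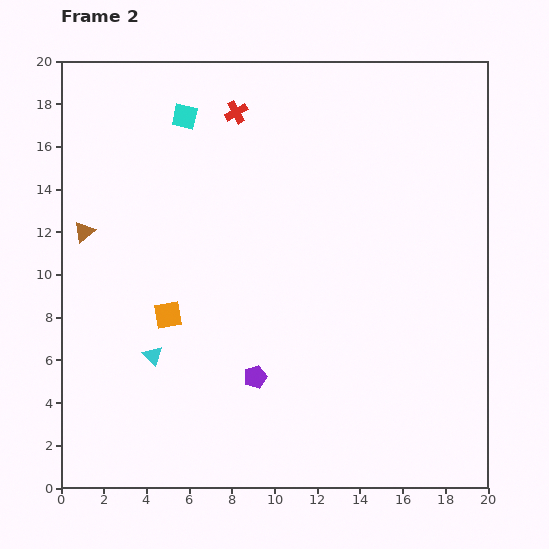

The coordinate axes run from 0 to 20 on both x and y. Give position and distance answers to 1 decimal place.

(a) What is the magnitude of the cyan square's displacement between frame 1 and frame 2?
4.9

The cyan square moved from (10.5, 18.7) to (5.8, 17.4), a distance of √(4.7² + 1.3²) ≈ 4.9.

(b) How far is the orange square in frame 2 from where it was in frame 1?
5.9

The orange square moved from (7.7, 2.9) to (5.0, 8.1), a distance of √(2.7² + 5.2²) ≈ 5.9.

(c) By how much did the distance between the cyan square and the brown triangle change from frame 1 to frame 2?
-2.3

Distance in frame 1: 9.5. Distance in frame 2: 7.2.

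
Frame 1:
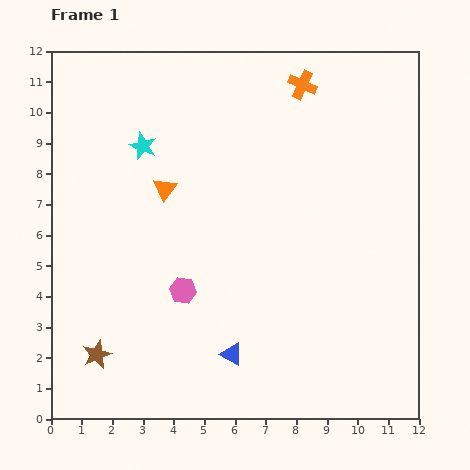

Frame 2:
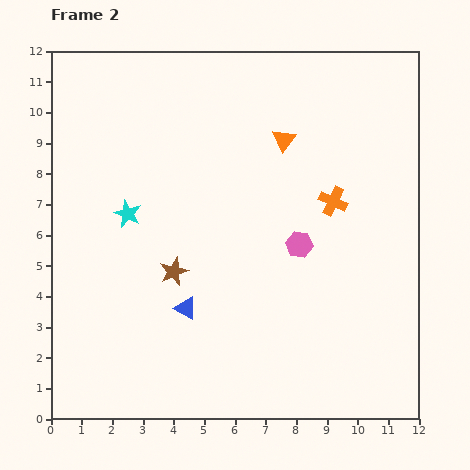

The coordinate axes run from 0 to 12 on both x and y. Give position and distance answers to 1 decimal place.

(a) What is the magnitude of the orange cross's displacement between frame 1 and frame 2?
3.9

The orange cross moved from (8.2, 10.9) to (9.2, 7.1), a distance of √(1.0² + 3.8²) ≈ 3.9.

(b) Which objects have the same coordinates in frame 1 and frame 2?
none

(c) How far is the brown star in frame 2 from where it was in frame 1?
3.7

The brown star moved from (1.5, 2.1) to (4.0, 4.8), a distance of √(2.5² + 2.7²) ≈ 3.7.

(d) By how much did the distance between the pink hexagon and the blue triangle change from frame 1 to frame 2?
+1.7

Distance in frame 1: 2.6. Distance in frame 2: 4.3.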